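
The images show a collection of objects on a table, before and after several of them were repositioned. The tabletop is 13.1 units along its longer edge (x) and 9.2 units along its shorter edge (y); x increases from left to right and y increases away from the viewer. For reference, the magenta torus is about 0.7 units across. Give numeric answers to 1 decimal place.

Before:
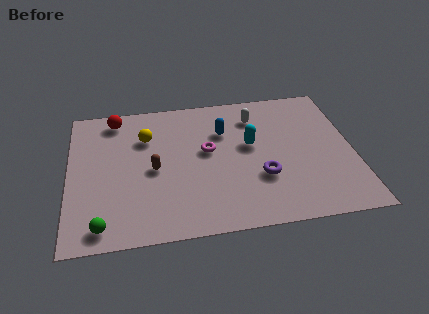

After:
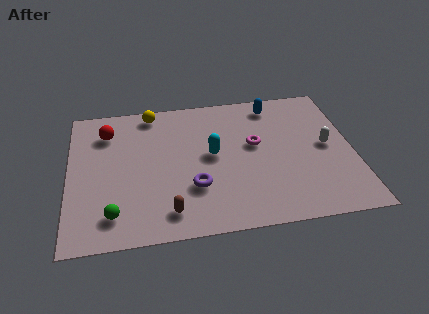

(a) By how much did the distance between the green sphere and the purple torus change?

-3.7

They were about 7.6 units apart before and 3.9 after — 3.7 units closer together.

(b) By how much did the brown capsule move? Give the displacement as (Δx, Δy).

(0.6, -2.8)

From the two frames, the brown capsule sits at roughly (3.9, 4.3) before and (4.5, 1.5) after.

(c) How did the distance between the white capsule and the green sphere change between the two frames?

+0.9

Before: roughly 9.4 units apart; after: 10.3. That's 0.9 units further apart.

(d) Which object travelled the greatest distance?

the white capsule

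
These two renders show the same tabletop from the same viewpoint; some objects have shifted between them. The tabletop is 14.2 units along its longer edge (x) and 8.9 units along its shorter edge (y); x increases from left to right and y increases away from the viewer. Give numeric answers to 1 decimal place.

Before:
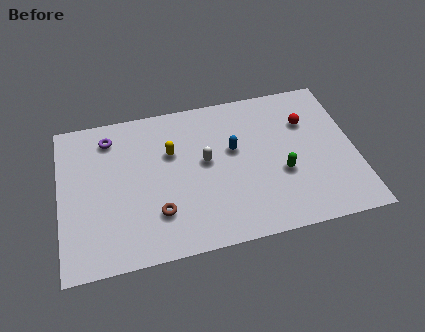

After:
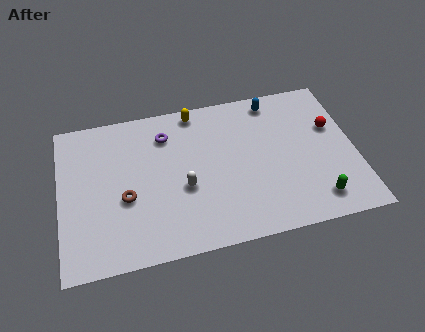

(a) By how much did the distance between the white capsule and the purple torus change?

-1.7

They were about 5.1 units apart before and 3.4 after — 1.7 units closer together.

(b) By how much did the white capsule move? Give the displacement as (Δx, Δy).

(-1.1, -1.3)

The white capsule started near (7.0, 4.9) and ended near (5.9, 3.6).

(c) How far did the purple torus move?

2.7

From (2.5, 7.3) to (5.2, 6.9), the purple torus covered √(2.7² + 0.4²) ≈ 2.7 units.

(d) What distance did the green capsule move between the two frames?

2.4

The green capsule moved from about (10.6, 3.4) to (12.1, 1.5), a distance of √(1.5² + 1.9²) ≈ 2.4.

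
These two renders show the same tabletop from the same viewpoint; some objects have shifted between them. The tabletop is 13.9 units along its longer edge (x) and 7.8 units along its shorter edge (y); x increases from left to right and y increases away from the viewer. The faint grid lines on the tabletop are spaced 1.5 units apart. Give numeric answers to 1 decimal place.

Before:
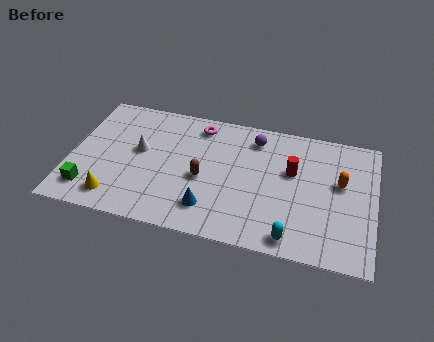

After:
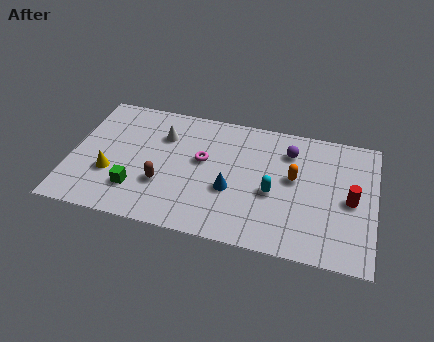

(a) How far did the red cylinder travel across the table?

2.9

From (10.1, 4.8) to (12.8, 3.7), the red cylinder covered √(2.7² + 1.1²) ≈ 2.9 units.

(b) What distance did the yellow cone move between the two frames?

1.4

From (2.2, 1.3) to (1.9, 2.7), the yellow cone covered √(0.3² + 1.4²) ≈ 1.4 units.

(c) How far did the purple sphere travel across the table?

1.6

From (8.3, 6.4) to (9.9, 6.0), the purple sphere covered √(1.6² + 0.4²) ≈ 1.6 units.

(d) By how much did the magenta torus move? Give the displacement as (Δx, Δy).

(0.3, -2.1)

From the two frames, the magenta torus sits at roughly (5.7, 6.6) before and (6.0, 4.5) after.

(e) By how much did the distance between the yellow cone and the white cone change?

+0.4

They were about 3.2 units apart before and 3.6 after — 0.4 units further apart.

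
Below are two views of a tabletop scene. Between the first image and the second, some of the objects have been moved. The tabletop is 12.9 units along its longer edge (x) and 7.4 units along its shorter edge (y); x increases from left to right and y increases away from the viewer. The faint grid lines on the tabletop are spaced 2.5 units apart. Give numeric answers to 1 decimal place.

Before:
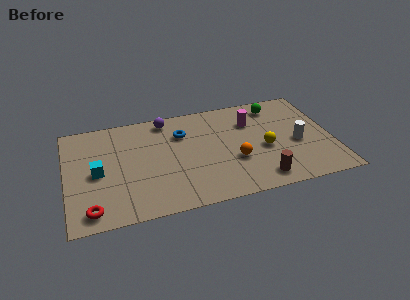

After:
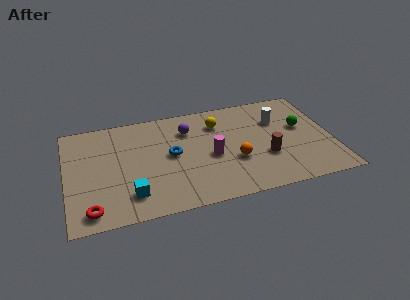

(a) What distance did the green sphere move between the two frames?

2.2

From (10.4, 6.2) to (11.5, 4.3), the green sphere covered √(1.1² + 1.9²) ≈ 2.2 units.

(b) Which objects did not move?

the orange sphere and the red torus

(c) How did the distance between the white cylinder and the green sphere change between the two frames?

-1.7

They were about 3.1 units apart before and 1.4 after — 1.7 units closer together.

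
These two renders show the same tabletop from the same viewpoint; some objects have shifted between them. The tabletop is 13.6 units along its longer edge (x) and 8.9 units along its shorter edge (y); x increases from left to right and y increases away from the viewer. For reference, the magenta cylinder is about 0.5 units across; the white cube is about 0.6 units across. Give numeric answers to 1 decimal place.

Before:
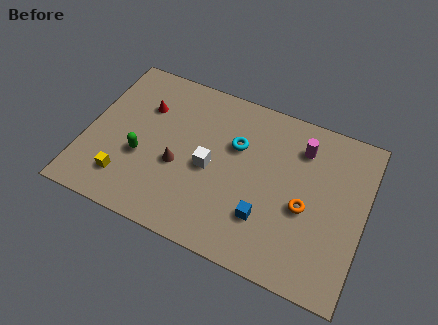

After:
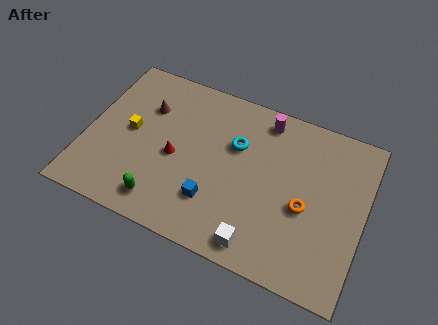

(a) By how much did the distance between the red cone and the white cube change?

+1.3

They were about 4.1 units apart before and 5.4 after — 1.3 units further apart.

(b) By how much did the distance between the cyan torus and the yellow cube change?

-1.1

They were about 6.3 units apart before and 5.2 after — 1.1 units closer together.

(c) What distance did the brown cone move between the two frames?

3.2

The brown cone moved from about (4.6, 3.6) to (2.7, 6.2), a distance of √(1.9² + 2.6²) ≈ 3.2.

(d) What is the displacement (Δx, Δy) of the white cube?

(2.8, -3.0)

The white cube started near (6.1, 4.1) and ended near (8.9, 1.1).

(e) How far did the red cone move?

2.8

From (2.6, 6.2) to (4.4, 4.0), the red cone covered √(1.8² + 2.2²) ≈ 2.8 units.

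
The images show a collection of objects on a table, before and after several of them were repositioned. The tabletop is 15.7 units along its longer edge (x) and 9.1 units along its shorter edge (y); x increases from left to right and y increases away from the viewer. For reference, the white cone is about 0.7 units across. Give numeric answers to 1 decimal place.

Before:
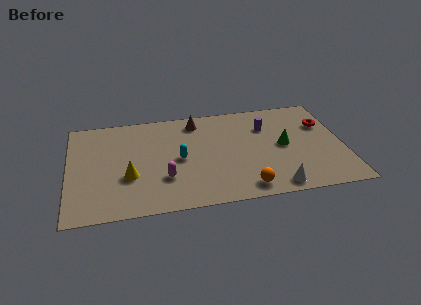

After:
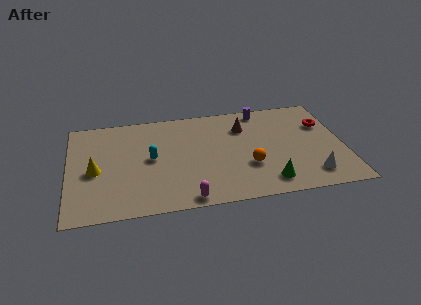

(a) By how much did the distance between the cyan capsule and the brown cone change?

+2.3

They were about 3.5 units apart before and 5.8 after — 2.3 units further apart.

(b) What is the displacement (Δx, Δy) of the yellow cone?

(-1.9, 0.8)

From the two frames, the yellow cone sits at roughly (3.4, 3.3) before and (1.5, 4.1) after.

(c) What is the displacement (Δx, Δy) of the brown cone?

(2.7, -1.0)

The brown cone started near (7.4, 7.7) and ended near (10.1, 6.7).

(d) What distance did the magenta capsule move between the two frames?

2.3

The magenta capsule moved from about (5.4, 2.8) to (6.6, 0.8), a distance of √(1.2² + 2.0²) ≈ 2.3.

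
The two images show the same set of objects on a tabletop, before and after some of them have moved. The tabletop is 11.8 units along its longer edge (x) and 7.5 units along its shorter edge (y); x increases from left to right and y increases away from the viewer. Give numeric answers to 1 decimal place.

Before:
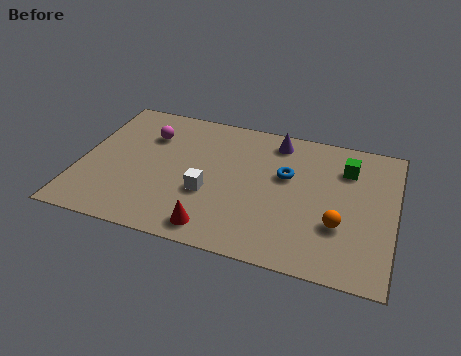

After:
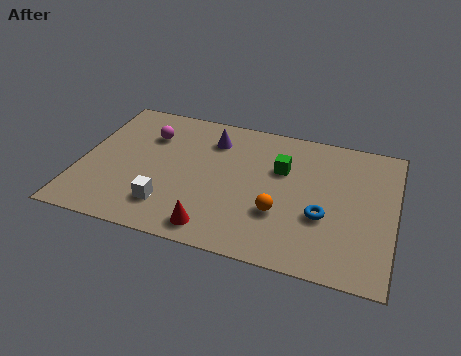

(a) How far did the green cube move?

2.5

The green cube moved from about (9.9, 5.6) to (7.5, 4.9), a distance of √(2.4² + 0.7²) ≈ 2.5.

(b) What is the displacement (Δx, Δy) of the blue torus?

(1.5, -1.8)

The blue torus was at about (7.7, 4.6) and moved to about (9.2, 2.8).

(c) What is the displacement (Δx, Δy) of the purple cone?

(-2.4, -0.6)

From the two frames, the purple cone sits at roughly (7.2, 6.4) before and (4.8, 5.8) after.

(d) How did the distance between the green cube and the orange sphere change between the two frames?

-0.7

They were about 3.1 units apart before and 2.4 after — 0.7 units closer together.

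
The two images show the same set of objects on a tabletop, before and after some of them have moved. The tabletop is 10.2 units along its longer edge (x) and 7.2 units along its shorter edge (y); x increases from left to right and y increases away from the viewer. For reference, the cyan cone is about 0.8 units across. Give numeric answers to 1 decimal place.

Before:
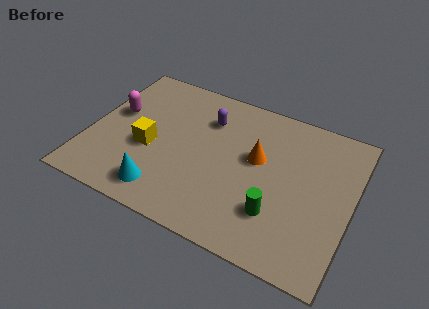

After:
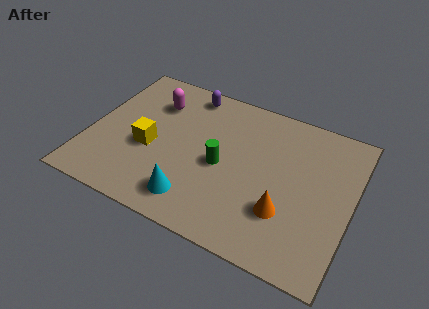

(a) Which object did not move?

the yellow cube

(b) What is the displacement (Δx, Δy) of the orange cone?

(1.3, -2.0)

From the two frames, the orange cone sits at roughly (6.5, 4.2) before and (7.8, 2.2) after.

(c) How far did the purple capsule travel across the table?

1.3

From (4.4, 5.3) to (3.5, 6.3), the purple capsule covered √(0.9² + 1.0²) ≈ 1.3 units.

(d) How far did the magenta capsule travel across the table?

1.8

From (0.9, 4.2) to (2.3, 5.3), the magenta capsule covered √(1.4² + 1.1²) ≈ 1.8 units.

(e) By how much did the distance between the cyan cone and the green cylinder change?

-2.2

They were about 4.4 units apart before and 2.2 after — 2.2 units closer together.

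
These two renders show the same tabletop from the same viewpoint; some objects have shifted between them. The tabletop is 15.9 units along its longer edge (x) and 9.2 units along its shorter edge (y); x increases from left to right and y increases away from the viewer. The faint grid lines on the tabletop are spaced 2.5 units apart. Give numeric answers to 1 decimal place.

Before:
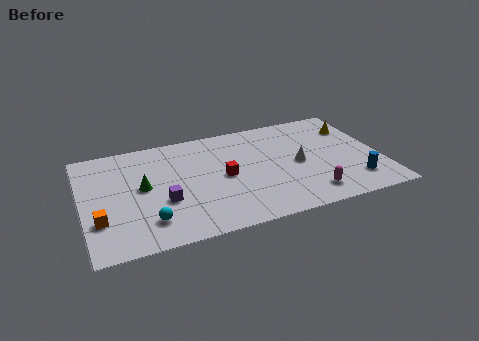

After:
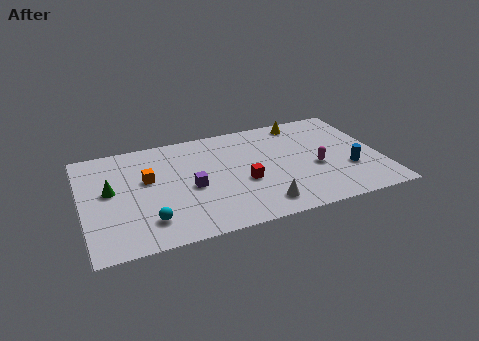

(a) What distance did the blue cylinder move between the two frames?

1.1

From (14.3, 2.0) to (14.1, 3.1), the blue cylinder covered √(0.2² + 1.1²) ≈ 1.1 units.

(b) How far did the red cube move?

1.3

The red cube was near (7.5, 4.5) before and (8.5, 3.7) after, so it travelled √(1.0² + 0.8²) ≈ 1.3 units.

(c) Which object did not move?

the cyan sphere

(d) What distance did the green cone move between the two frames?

1.7

The green cone was near (3.2, 4.9) before and (1.5, 5.1) after, so it travelled √(1.7² + 0.2²) ≈ 1.7 units.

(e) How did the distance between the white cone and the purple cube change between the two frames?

-3.0

Before: roughly 7.4 units apart; after: 4.4. That's 3.0 units closer together.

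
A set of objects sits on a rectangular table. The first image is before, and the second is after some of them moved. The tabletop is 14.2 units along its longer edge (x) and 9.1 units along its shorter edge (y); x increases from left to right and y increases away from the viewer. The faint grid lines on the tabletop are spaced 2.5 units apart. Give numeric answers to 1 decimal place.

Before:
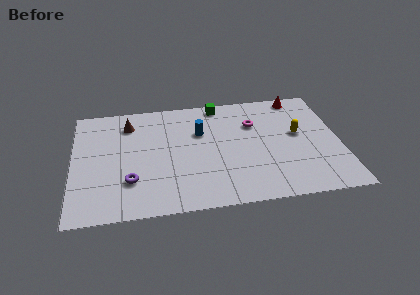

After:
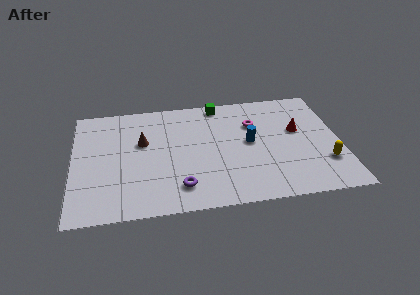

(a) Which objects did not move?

the magenta torus and the green cube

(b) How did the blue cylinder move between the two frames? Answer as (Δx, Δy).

(2.6, -1.2)

The blue cylinder was at about (6.8, 6.0) and moved to about (9.4, 4.8).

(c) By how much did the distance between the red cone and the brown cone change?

-1.0

They were about 9.3 units apart before and 8.3 after — 1.0 units closer together.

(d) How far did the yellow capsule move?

2.8

The yellow capsule was near (12.0, 5.1) before and (13.3, 2.6) after, so it travelled √(1.3² + 2.5²) ≈ 2.8 units.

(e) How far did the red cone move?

2.8

The red cone moved from about (12.2, 8.2) to (12.0, 5.4), a distance of √(0.2² + 2.8²) ≈ 2.8.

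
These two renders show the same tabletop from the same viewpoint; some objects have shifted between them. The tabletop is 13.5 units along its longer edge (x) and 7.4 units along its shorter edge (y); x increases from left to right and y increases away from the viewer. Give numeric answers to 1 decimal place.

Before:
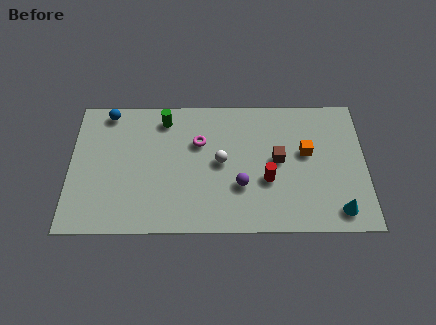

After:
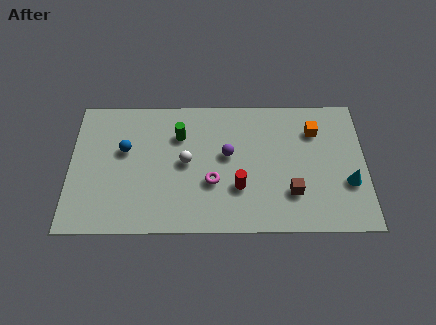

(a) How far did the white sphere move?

1.6

The white sphere moved from about (6.9, 3.8) to (5.3, 3.8), a distance of √(1.6² + 0.0²) ≈ 1.6.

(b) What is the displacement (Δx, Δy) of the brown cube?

(0.6, -1.8)

The brown cube started near (9.5, 3.9) and ended near (10.1, 2.1).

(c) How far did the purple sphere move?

1.8

The purple sphere was near (7.8, 2.5) before and (7.2, 4.2) after, so it travelled √(0.6² + 1.7²) ≈ 1.8 units.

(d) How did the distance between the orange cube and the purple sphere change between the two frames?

+0.7

They were about 3.5 units apart before and 4.2 after — 0.7 units further apart.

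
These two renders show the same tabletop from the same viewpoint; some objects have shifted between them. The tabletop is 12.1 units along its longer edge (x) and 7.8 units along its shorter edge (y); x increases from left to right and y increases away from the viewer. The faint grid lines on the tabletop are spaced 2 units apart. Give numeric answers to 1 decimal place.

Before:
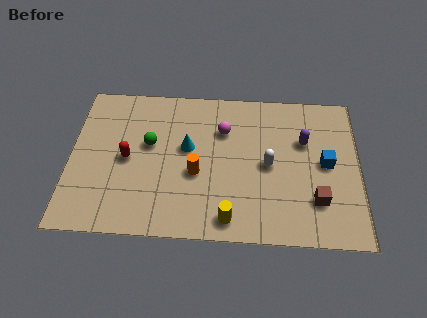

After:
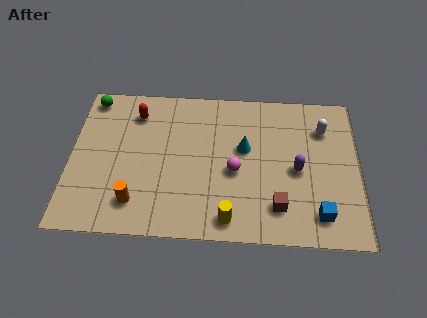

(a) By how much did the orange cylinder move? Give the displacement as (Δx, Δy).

(-2.5, -1.6)

From the two frames, the orange cylinder sits at roughly (5.3, 3.2) before and (2.8, 1.6) after.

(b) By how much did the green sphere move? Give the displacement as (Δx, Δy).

(-2.5, 2.3)

From the two frames, the green sphere sits at roughly (3.3, 4.6) before and (0.8, 6.9) after.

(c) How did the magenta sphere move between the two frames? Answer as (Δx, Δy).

(0.5, -2.1)

The magenta sphere started near (6.4, 5.5) and ended near (6.9, 3.4).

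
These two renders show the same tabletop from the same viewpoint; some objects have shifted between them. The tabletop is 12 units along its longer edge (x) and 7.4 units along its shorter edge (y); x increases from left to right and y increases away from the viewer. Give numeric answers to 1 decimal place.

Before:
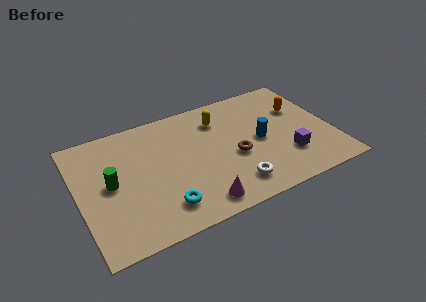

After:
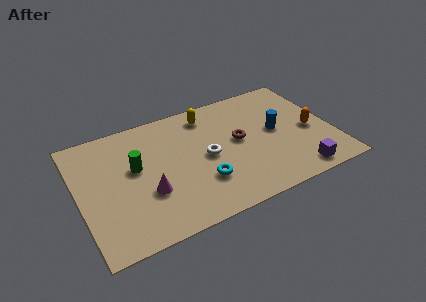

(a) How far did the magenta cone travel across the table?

2.7

From (5.3, 1.0) to (3.1, 2.6), the magenta cone covered √(2.2² + 1.6²) ≈ 2.7 units.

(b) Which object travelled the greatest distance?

the magenta cone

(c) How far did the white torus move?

2.4

The white torus was near (7.0, 1.4) before and (6.0, 3.6) after, so it travelled √(1.0² + 2.2²) ≈ 2.4 units.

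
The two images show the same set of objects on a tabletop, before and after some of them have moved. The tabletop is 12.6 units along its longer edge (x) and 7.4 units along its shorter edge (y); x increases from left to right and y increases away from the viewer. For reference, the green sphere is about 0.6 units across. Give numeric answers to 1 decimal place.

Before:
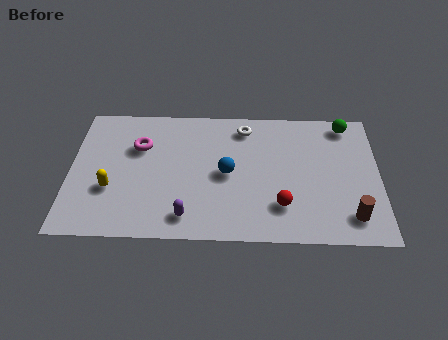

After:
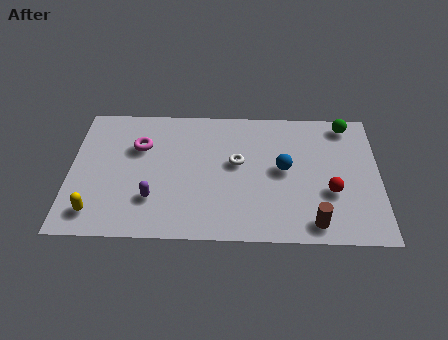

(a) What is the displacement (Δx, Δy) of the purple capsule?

(-1.4, 0.9)

From the two frames, the purple capsule sits at roughly (4.8, 1.2) before and (3.4, 2.1) after.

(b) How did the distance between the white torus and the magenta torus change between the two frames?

-0.4

They were about 4.5 units apart before and 4.1 after — 0.4 units closer together.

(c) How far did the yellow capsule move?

1.4

The yellow capsule was near (1.7, 2.6) before and (1.1, 1.3) after, so it travelled √(0.6² + 1.3²) ≈ 1.4 units.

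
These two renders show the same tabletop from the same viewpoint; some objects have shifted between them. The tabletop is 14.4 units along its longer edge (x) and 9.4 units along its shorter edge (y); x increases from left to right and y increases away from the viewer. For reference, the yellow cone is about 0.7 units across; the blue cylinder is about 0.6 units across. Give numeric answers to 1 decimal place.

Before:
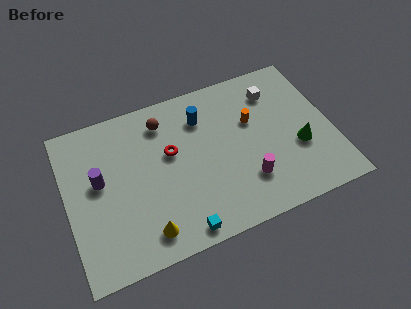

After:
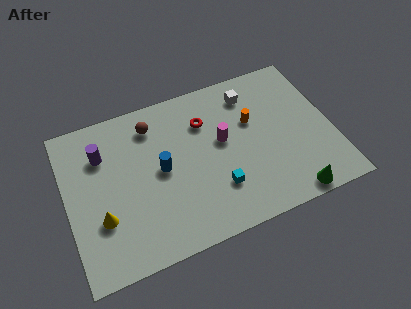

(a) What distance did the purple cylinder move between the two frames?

1.5

The purple cylinder moved from about (1.8, 5.3) to (2.1, 6.8), a distance of √(0.3² + 1.5²) ≈ 1.5.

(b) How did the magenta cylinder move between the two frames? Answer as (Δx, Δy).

(-1.0, 2.8)

From the two frames, the magenta cylinder sits at roughly (9.5, 2.5) before and (8.5, 5.3) after.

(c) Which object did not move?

the orange cylinder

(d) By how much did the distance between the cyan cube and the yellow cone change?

+4.3

Before: roughly 1.9 units apart; after: 6.2. That's 4.3 units further apart.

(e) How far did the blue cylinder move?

3.4

From (7.6, 7.1) to (5.1, 4.8), the blue cylinder covered √(2.5² + 2.3²) ≈ 3.4 units.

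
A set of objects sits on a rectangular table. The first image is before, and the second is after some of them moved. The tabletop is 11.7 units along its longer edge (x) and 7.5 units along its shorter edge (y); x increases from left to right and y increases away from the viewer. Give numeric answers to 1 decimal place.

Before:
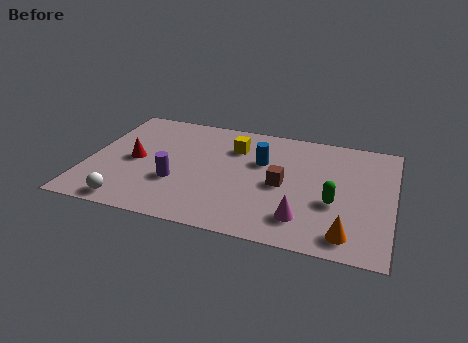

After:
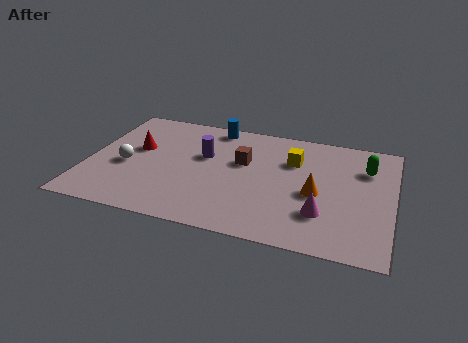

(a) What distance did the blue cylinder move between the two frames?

2.8

The blue cylinder moved from about (6.6, 4.8) to (4.6, 6.7), a distance of √(2.0² + 1.9²) ≈ 2.8.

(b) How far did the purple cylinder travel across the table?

2.2

The purple cylinder was near (3.5, 2.6) before and (4.4, 4.6) after, so it travelled √(0.9² + 2.0²) ≈ 2.2 units.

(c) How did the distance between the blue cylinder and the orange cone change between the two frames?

+0.3

The distance was about 5.1 in the first image and 5.4 in the second, so they moved 0.3 units further apart.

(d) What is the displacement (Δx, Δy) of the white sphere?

(-0.4, 2.4)

The white sphere was at about (1.9, 0.8) and moved to about (1.5, 3.2).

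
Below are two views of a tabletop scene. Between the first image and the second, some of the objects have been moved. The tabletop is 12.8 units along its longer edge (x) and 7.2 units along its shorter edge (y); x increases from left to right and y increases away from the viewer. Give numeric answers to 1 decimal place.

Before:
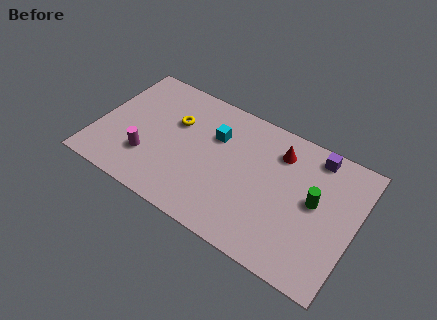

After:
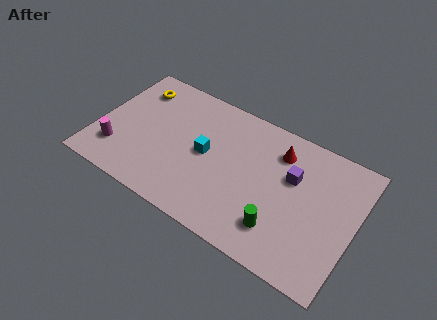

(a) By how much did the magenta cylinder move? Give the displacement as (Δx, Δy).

(-1.5, -0.3)

From the two frames, the magenta cylinder sits at roughly (2.7, 2.1) before and (1.2, 1.8) after.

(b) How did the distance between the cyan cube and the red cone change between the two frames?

+0.7

The distance was about 3.2 in the first image and 3.9 in the second, so they moved 0.7 units further apart.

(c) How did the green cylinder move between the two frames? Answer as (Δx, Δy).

(-1.4, -2.2)

The green cylinder was at about (10.8, 3.9) and moved to about (9.4, 1.7).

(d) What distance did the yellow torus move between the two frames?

2.4

From (3.7, 4.7) to (1.5, 5.7), the yellow torus covered √(2.2² + 1.0²) ≈ 2.4 units.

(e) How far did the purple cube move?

1.9

The purple cube was near (10.5, 6.3) before and (9.6, 4.6) after, so it travelled √(0.9² + 1.7²) ≈ 1.9 units.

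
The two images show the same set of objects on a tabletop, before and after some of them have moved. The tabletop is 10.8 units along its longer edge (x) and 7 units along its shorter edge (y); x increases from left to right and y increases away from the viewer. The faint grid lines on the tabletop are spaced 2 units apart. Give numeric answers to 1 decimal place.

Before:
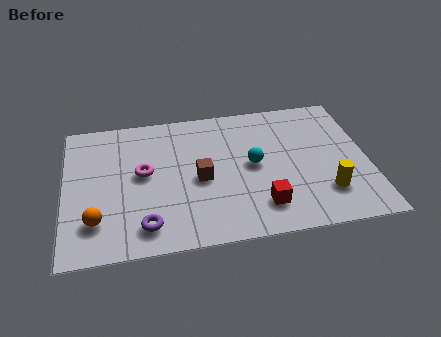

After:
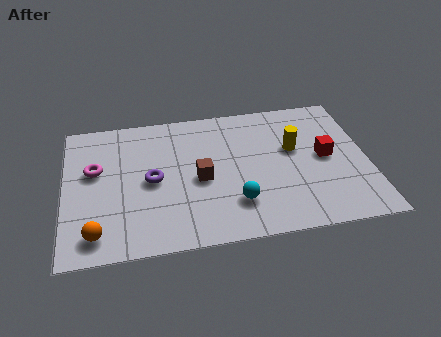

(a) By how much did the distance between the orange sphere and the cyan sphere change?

-1.0

They were about 5.9 units apart before and 4.9 after — 1.0 units closer together.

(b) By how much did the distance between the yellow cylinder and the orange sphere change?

-0.4

The distance was about 8.1 in the first image and 7.7 in the second, so they moved 0.4 units closer together.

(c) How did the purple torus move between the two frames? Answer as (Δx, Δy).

(0.3, 2.2)

The purple torus was at about (2.8, 1.2) and moved to about (3.1, 3.4).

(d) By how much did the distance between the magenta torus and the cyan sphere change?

+1.6

They were about 3.9 units apart before and 5.5 after — 1.6 units further apart.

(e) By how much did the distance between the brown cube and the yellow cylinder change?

-1.1

The distance was about 4.6 in the first image and 3.5 in the second, so they moved 1.1 units closer together.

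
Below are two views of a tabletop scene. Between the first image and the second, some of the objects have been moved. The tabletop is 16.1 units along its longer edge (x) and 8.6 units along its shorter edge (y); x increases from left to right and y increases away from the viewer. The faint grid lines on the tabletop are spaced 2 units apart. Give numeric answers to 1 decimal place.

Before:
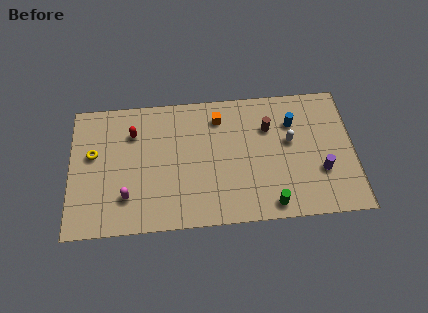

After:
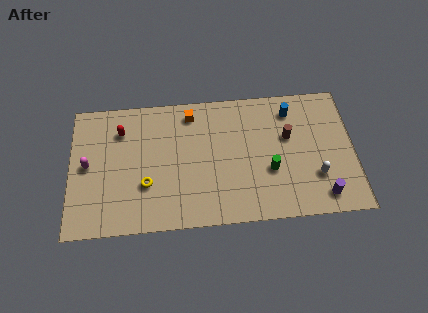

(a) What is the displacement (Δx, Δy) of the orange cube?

(-1.6, 0.4)

From the two frames, the orange cube sits at roughly (8.5, 6.9) before and (6.9, 7.3) after.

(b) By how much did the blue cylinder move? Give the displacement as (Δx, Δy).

(-0.1, 0.8)

The blue cylinder started near (12.7, 6.2) and ended near (12.6, 7.0).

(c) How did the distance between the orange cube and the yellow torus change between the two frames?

-2.3

They were about 7.4 units apart before and 5.1 after — 2.3 units closer together.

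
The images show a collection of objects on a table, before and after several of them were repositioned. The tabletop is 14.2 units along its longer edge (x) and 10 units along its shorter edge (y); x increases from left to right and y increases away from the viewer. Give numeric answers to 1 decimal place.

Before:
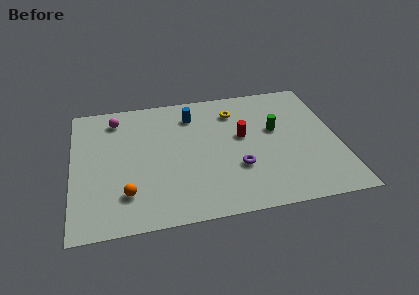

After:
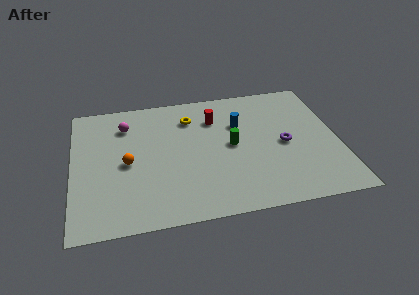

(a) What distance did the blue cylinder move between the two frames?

2.8

From (6.5, 7.9) to (9.0, 6.7), the blue cylinder covered √(2.5² + 1.2²) ≈ 2.8 units.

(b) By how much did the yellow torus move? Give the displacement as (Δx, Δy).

(-2.4, -0.1)

From the two frames, the yellow torus sits at roughly (8.8, 7.8) before and (6.4, 7.7) after.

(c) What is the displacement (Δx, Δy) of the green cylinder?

(-2.4, -0.8)

From the two frames, the green cylinder sits at roughly (10.9, 5.9) before and (8.5, 5.1) after.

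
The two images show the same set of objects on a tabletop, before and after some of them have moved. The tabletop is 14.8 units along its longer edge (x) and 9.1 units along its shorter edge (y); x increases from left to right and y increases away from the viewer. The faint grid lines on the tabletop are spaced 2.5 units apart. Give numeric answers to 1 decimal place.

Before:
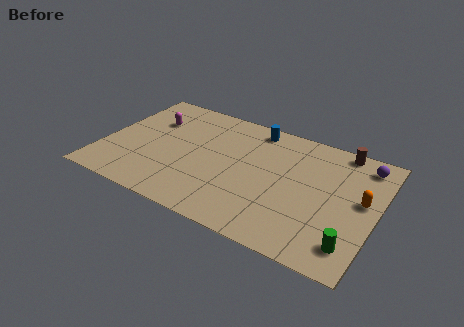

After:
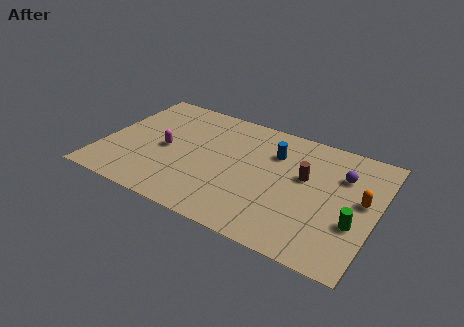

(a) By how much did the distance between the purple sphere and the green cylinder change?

-2.6

The distance was about 6.0 in the first image and 3.4 in the second, so they moved 2.6 units closer together.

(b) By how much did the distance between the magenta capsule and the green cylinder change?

-1.9

Before: roughly 12.4 units apart; after: 10.5. That's 1.9 units closer together.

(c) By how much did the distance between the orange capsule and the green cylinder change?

-1.5

Before: roughly 3.3 units apart; after: 1.8. That's 1.5 units closer together.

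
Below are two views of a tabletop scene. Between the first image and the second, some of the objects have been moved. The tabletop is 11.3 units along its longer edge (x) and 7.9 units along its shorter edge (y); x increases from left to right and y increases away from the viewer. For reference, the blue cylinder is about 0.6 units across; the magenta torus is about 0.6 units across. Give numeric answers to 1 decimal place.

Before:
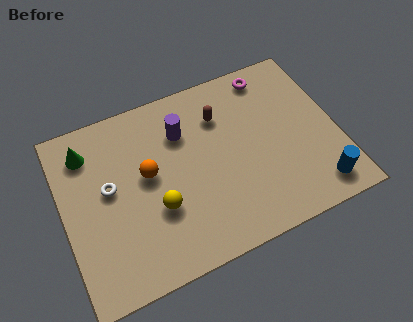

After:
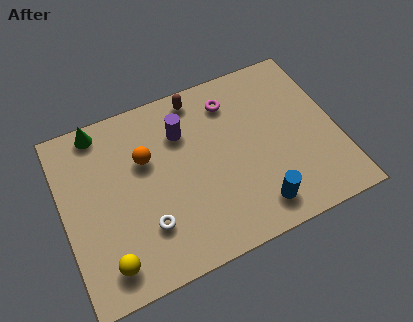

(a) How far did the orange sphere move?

0.7

The orange sphere was near (3.5, 4.4) before and (3.5, 5.1) after, so it travelled √(0.0² + 0.7²) ≈ 0.7 units.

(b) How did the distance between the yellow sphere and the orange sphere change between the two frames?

+2.7

Before: roughly 1.6 units apart; after: 4.3. That's 2.7 units further apart.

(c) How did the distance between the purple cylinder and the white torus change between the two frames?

+0.5

Before: roughly 3.5 units apart; after: 4.0. That's 0.5 units further apart.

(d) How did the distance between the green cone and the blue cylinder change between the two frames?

-2.1

Before: roughly 10.3 units apart; after: 8.2. That's 2.1 units closer together.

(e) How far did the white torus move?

2.6

From (1.9, 4.4) to (3.2, 2.2), the white torus covered √(1.3² + 2.2²) ≈ 2.6 units.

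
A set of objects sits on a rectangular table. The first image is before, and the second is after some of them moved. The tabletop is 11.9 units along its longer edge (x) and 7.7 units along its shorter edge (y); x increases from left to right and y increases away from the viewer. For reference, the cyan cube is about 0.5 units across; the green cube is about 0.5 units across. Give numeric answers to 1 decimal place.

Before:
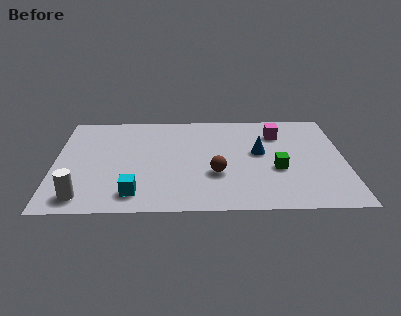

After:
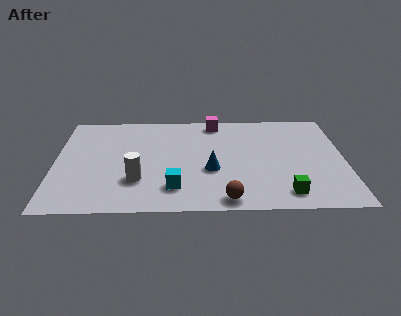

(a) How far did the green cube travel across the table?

1.8

The green cube was near (9.1, 3.0) before and (9.4, 1.2) after, so it travelled √(0.3² + 1.8²) ≈ 1.8 units.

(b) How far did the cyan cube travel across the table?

1.6

The cyan cube moved from about (3.3, 1.3) to (4.9, 1.7), a distance of √(1.6² + 0.4²) ≈ 1.6.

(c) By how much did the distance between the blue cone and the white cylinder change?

-4.8

The distance was about 7.9 in the first image and 3.1 in the second, so they moved 4.8 units closer together.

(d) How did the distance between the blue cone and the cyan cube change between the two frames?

-3.9

Before: roughly 5.9 units apart; after: 2.0. That's 3.9 units closer together.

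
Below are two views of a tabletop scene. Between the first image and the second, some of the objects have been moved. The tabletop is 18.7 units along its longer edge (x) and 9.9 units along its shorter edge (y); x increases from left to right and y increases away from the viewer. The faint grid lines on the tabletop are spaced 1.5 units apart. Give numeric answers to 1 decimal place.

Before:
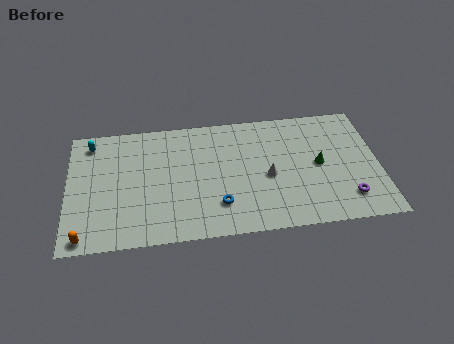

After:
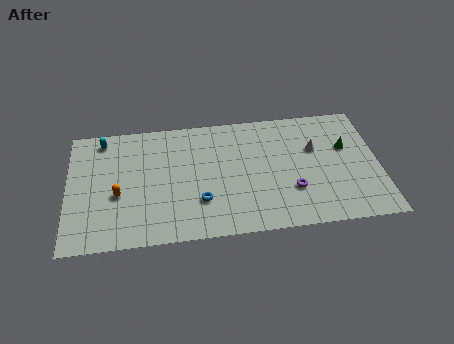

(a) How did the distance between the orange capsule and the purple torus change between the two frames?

-5.3

The distance was about 15.7 in the first image and 10.4 in the second, so they moved 5.3 units closer together.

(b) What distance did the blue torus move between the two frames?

1.2

From (9.0, 2.5) to (7.9, 2.9), the blue torus covered √(1.1² + 0.4²) ≈ 1.2 units.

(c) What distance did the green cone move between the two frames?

2.1

The green cone was near (15.1, 5.0) before and (16.8, 6.2) after, so it travelled √(1.7² + 1.2²) ≈ 2.1 units.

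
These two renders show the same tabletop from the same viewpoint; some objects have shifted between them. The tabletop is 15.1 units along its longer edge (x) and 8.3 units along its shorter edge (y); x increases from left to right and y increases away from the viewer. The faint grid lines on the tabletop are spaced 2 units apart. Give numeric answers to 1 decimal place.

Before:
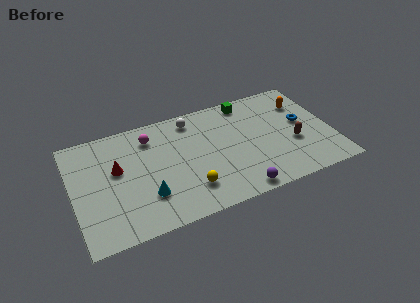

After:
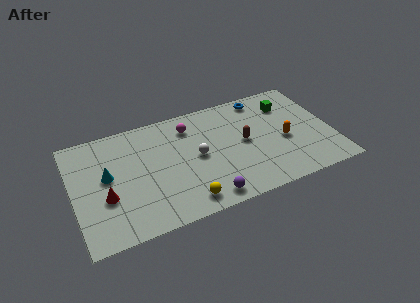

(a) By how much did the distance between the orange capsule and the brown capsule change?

-0.6

Before: roughly 3.0 units apart; after: 2.4. That's 0.6 units closer together.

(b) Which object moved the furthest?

the blue torus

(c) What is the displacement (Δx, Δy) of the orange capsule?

(-1.4, -2.5)

The orange capsule was at about (13.7, 6.1) and moved to about (12.3, 3.6).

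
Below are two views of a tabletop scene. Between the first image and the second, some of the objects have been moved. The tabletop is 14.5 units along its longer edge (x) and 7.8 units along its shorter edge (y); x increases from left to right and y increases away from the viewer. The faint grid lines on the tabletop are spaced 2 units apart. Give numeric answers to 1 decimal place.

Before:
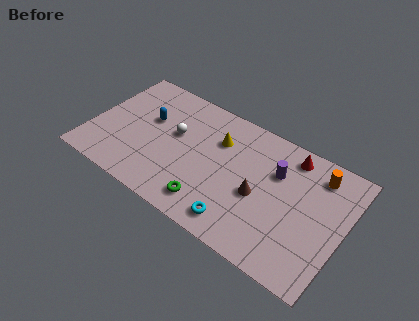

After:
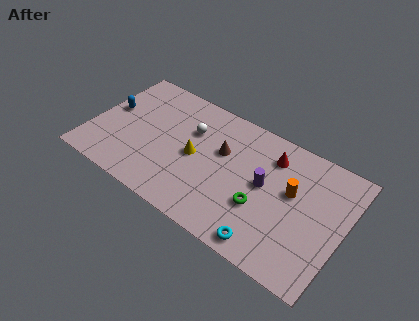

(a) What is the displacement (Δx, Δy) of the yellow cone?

(-1.1, -1.7)

The yellow cone was at about (7.1, 5.5) and moved to about (6.0, 3.8).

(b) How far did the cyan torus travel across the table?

1.7

From (9.0, 1.2) to (10.7, 0.9), the cyan torus covered √(1.7² + 0.3²) ≈ 1.7 units.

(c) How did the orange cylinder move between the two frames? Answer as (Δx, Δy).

(-1.2, -1.8)

The orange cylinder was at about (12.7, 6.4) and moved to about (11.5, 4.6).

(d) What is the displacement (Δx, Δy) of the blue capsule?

(-2.2, -0.4)

The blue capsule started near (3.1, 4.8) and ended near (0.9, 4.4).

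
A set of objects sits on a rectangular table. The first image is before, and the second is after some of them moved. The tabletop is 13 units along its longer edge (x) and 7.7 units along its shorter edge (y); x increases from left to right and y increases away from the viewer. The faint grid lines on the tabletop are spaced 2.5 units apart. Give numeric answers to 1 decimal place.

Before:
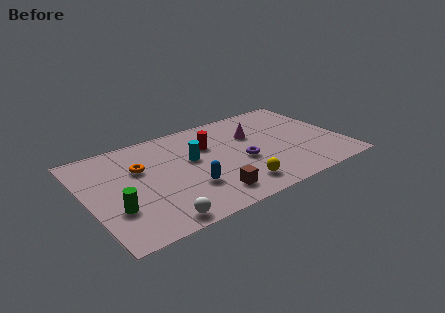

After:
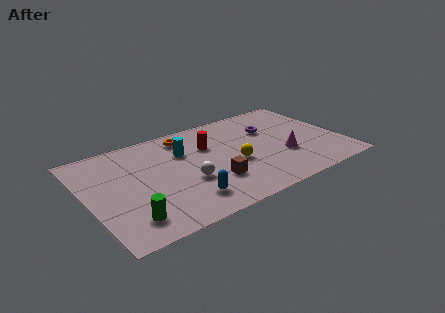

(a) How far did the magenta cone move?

2.7

The magenta cone moved from about (8.7, 5.1) to (9.9, 2.7), a distance of √(1.2² + 2.4²) ≈ 2.7.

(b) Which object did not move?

the red cylinder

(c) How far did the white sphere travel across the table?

2.8

The white sphere was near (3.0, 0.8) before and (4.9, 2.9) after, so it travelled √(1.9² + 2.1²) ≈ 2.8 units.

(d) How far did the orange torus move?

3.0

The orange torus was near (2.8, 5.0) before and (5.4, 6.5) after, so it travelled √(2.6² + 1.5²) ≈ 3.0 units.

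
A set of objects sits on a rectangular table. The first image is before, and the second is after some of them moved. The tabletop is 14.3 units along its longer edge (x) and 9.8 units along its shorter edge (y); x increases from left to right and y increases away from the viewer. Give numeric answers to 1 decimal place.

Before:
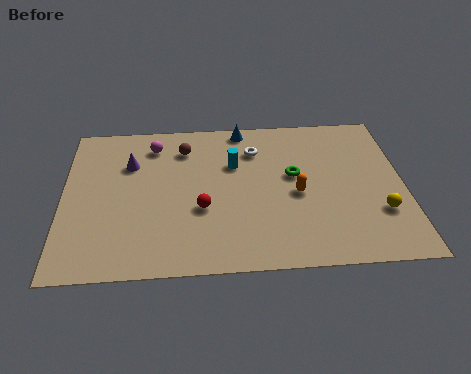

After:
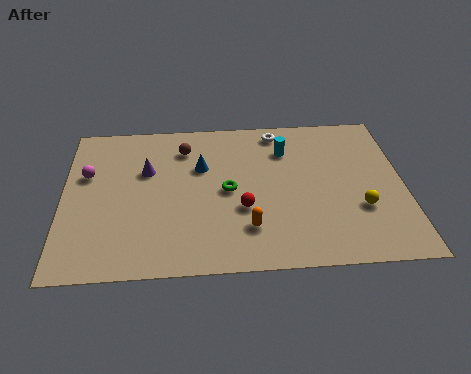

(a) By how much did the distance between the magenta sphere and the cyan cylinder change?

+4.8

They were about 3.7 units apart before and 8.5 after — 4.8 units further apart.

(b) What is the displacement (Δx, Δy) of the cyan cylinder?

(2.2, 0.8)

The cyan cylinder started near (7.2, 6.5) and ended near (9.4, 7.3).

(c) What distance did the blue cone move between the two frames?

3.1

The blue cone moved from about (7.6, 8.9) to (5.8, 6.4), a distance of √(1.8² + 2.5²) ≈ 3.1.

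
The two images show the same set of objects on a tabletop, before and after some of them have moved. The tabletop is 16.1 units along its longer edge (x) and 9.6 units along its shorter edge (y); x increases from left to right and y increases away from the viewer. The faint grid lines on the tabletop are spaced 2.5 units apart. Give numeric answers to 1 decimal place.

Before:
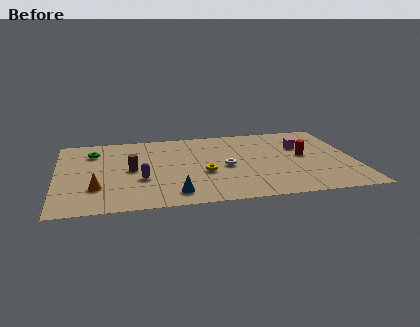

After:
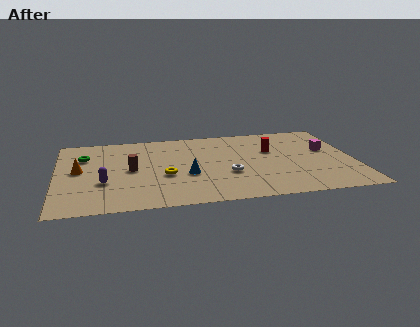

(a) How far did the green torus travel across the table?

0.7

The green torus moved from about (2.0, 7.3) to (1.5, 6.8), a distance of √(0.5² + 0.5²) ≈ 0.7.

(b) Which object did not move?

the brown cylinder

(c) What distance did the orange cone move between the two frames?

2.5

The orange cone moved from about (2.1, 2.8) to (1.2, 5.1), a distance of √(0.9² + 2.3²) ≈ 2.5.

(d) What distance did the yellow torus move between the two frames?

2.1

The yellow torus moved from about (7.9, 3.8) to (5.8, 3.8), a distance of √(2.1² + 0.0²) ≈ 2.1.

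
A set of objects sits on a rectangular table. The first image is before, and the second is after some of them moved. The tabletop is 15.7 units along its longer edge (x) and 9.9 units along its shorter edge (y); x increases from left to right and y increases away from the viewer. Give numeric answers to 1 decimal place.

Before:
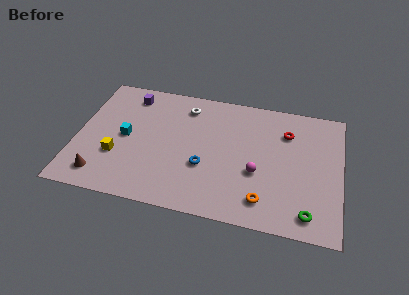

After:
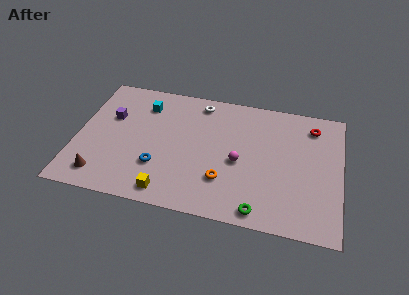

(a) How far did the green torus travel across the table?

2.8

From (13.9, 1.4) to (11.1, 1.0), the green torus covered √(2.8² + 0.4²) ≈ 2.8 units.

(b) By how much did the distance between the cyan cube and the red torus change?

+0.3

They were about 9.8 units apart before and 10.1 after — 0.3 units further apart.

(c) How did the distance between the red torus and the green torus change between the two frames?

+1.5

Before: roughly 6.1 units apart; after: 7.6. That's 1.5 units further apart.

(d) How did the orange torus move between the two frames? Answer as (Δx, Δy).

(-2.4, 1.0)

The orange torus started near (11.3, 1.8) and ended near (8.9, 2.8).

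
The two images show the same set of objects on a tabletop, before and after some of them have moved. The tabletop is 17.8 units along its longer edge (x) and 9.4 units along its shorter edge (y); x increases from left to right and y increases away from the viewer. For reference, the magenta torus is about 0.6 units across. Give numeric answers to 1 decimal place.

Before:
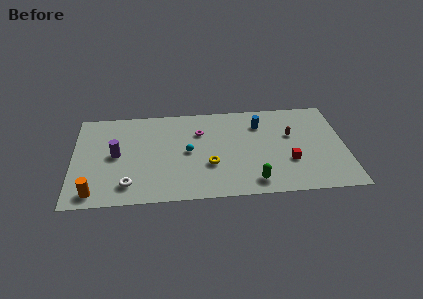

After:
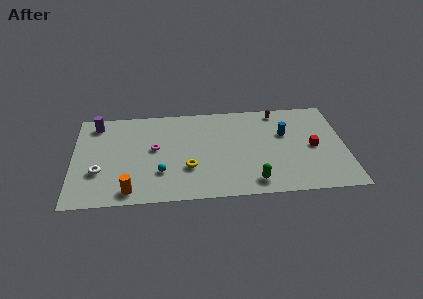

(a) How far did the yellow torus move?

1.4

The yellow torus was near (8.9, 3.3) before and (7.5, 3.1) after, so it travelled √(1.4² + 0.2²) ≈ 1.4 units.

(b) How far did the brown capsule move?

2.6

The brown capsule was near (14.3, 5.8) before and (13.5, 8.3) after, so it travelled √(0.8² + 2.5²) ≈ 2.6 units.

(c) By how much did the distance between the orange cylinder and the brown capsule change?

-1.6

They were about 13.7 units apart before and 12.1 after — 1.6 units closer together.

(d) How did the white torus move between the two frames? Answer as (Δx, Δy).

(-1.9, 1.4)

From the two frames, the white torus sits at roughly (3.6, 1.8) before and (1.7, 3.2) after.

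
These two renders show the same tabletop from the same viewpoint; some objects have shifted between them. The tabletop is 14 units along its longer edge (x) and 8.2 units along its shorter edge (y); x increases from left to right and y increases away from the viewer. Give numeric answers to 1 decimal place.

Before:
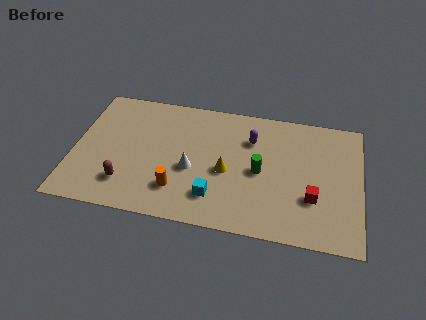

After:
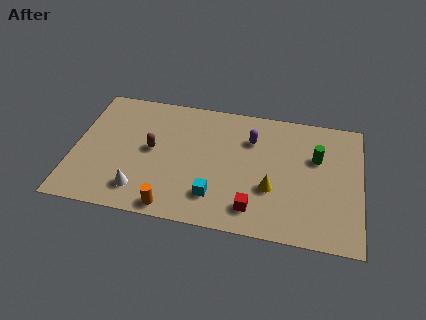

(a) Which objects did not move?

the purple capsule and the cyan cube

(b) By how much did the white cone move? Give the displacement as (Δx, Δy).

(-2.4, -1.8)

From the two frames, the white cone sits at roughly (5.8, 3.4) before and (3.4, 1.6) after.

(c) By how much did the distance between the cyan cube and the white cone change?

+1.7

They were about 1.9 units apart before and 3.6 after — 1.7 units further apart.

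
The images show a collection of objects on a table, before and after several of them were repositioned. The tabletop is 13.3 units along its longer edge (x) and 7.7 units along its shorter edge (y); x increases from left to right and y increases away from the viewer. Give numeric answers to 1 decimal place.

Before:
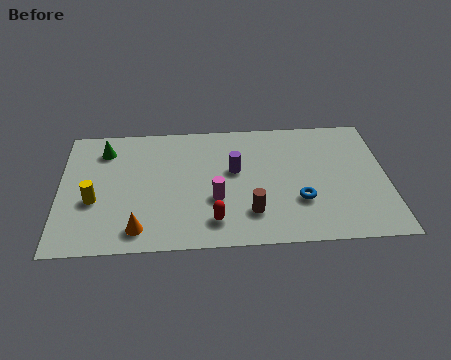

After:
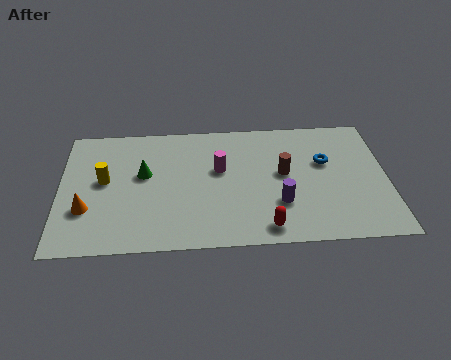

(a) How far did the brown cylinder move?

2.7

From (7.7, 1.9) to (9.1, 4.2), the brown cylinder covered √(1.4² + 2.3²) ≈ 2.7 units.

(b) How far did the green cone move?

2.3

From (1.8, 6.1) to (3.4, 4.5), the green cone covered √(1.6² + 1.6²) ≈ 2.3 units.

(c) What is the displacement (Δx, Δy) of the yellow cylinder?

(0.4, 1.2)

The yellow cylinder was at about (1.4, 3.0) and moved to about (1.8, 4.2).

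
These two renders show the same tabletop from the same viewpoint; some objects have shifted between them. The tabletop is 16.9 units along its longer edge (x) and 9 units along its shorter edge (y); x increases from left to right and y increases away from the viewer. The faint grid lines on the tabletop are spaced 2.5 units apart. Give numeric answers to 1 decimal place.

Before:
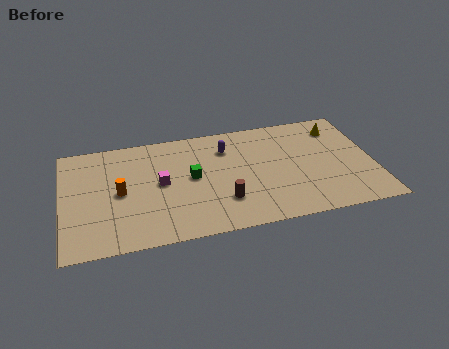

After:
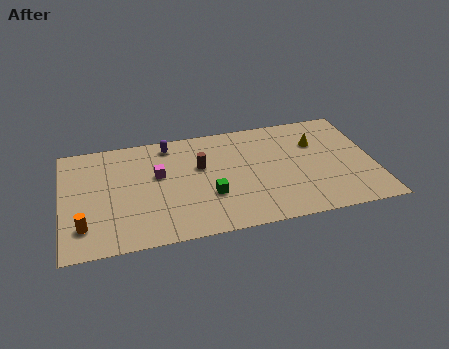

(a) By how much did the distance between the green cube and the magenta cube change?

+1.8

The distance was about 1.7 in the first image and 3.5 in the second, so they moved 1.8 units further apart.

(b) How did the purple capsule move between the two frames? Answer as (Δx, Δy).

(-3.1, 1.0)

The purple capsule started near (9.0, 6.8) and ended near (5.9, 7.8).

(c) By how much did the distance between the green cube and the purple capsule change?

+2.3

They were about 2.8 units apart before and 5.1 after — 2.3 units further apart.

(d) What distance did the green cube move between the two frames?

1.9

The green cube was near (7.0, 4.8) before and (7.9, 3.1) after, so it travelled √(0.9² + 1.7²) ≈ 1.9 units.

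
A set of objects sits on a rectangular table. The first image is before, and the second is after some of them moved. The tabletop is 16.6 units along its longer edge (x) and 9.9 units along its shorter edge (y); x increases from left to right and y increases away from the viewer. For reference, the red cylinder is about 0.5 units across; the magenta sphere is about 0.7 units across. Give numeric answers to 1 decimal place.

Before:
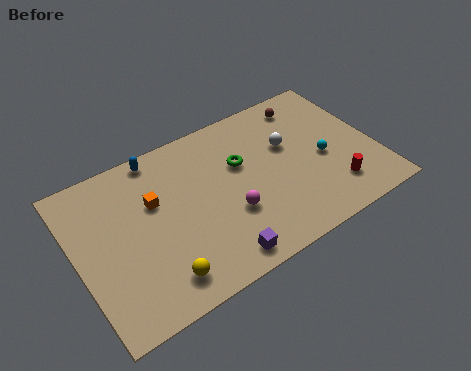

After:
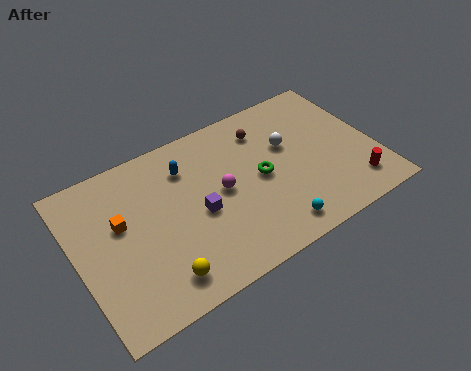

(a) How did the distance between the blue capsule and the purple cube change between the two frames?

-5.0

Before: roughly 8.1 units apart; after: 3.1. That's 5.0 units closer together.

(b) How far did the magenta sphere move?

1.6

The magenta sphere moved from about (8.2, 3.5) to (8.0, 5.1), a distance of √(0.2² + 1.6²) ≈ 1.6.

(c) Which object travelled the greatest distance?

the cyan sphere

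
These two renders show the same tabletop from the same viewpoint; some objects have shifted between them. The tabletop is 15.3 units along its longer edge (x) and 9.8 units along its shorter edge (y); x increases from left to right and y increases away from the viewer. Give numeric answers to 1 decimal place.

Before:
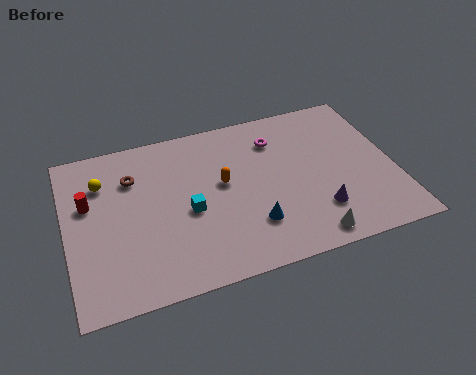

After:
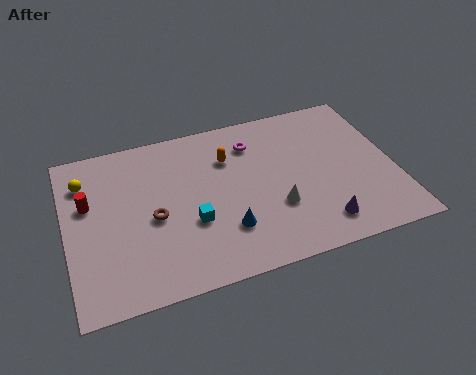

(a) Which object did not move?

the red cylinder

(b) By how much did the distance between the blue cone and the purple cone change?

+1.3

The distance was about 3.1 in the first image and 4.4 in the second, so they moved 1.3 units further apart.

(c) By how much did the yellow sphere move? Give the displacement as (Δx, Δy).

(-0.8, 0.3)

From the two frames, the yellow sphere sits at roughly (1.8, 7.2) before and (1.0, 7.5) after.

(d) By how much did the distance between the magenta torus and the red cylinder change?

-1.1

They were about 9.0 units apart before and 7.9 after — 1.1 units closer together.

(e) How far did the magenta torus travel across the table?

1.1

From (10.0, 7.5) to (8.9, 7.6), the magenta torus covered √(1.1² + 0.1²) ≈ 1.1 units.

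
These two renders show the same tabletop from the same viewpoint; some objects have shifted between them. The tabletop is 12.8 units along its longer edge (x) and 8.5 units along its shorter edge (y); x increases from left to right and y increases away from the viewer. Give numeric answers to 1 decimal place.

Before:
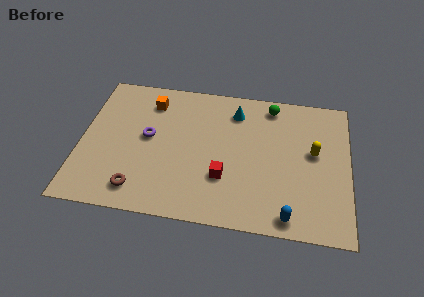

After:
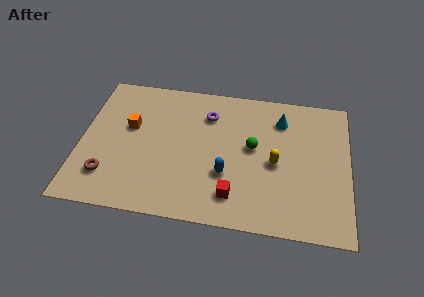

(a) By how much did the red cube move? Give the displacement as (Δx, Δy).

(0.5, -1.0)

The red cube started near (6.9, 2.7) and ended near (7.4, 1.7).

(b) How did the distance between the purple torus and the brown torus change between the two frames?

+3.2

They were about 3.2 units apart before and 6.4 after — 3.2 units further apart.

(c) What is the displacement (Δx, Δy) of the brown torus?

(-1.5, 0.6)

The brown torus was at about (2.9, 1.4) and moved to about (1.4, 2.0).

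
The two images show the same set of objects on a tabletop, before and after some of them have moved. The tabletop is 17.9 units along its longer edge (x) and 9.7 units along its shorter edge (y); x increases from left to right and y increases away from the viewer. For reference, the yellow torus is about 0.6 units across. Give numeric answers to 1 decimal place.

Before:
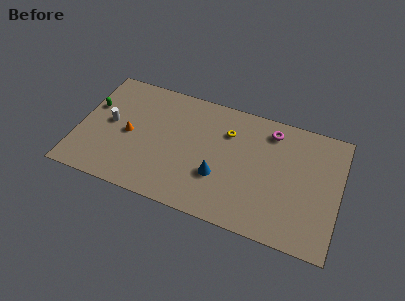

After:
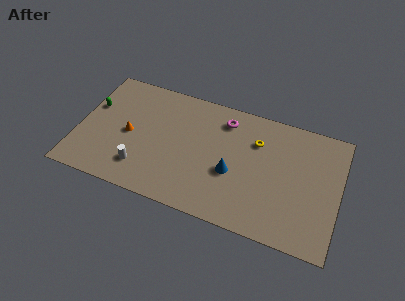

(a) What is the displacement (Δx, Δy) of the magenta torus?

(-3.2, -0.2)

From the two frames, the magenta torus sits at roughly (13.0, 8.1) before and (9.8, 7.9) after.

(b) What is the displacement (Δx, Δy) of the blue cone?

(0.9, 0.6)

From the two frames, the blue cone sits at roughly (9.8, 3.3) before and (10.7, 3.9) after.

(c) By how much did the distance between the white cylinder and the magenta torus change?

-3.6

They were about 11.3 units apart before and 7.7 after — 3.6 units closer together.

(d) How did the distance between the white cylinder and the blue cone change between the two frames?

-1.6

Before: roughly 7.9 units apart; after: 6.3. That's 1.6 units closer together.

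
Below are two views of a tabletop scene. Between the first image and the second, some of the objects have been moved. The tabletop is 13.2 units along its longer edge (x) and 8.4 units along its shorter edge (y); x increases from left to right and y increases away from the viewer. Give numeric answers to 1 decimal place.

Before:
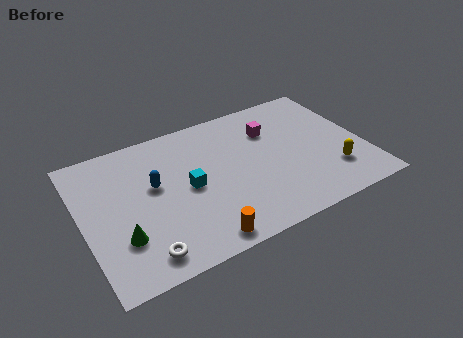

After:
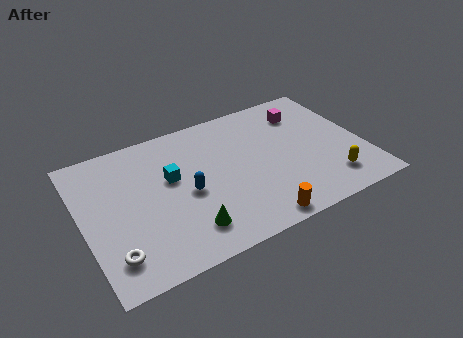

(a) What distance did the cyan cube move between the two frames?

1.1

The cyan cube moved from about (4.9, 4.1) to (4.2, 5.0), a distance of √(0.7² + 0.9²) ≈ 1.1.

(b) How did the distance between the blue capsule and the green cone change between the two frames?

-0.9

The distance was about 3.0 in the first image and 2.1 in the second, so they moved 0.9 units closer together.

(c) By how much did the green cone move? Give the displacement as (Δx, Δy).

(2.9, -0.8)

The green cone started near (1.6, 2.5) and ended near (4.5, 1.7).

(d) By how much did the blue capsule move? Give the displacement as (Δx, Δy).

(1.4, -1.1)

The blue capsule was at about (3.4, 4.9) and moved to about (4.8, 3.8).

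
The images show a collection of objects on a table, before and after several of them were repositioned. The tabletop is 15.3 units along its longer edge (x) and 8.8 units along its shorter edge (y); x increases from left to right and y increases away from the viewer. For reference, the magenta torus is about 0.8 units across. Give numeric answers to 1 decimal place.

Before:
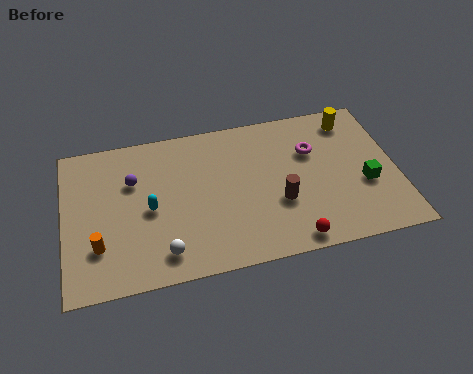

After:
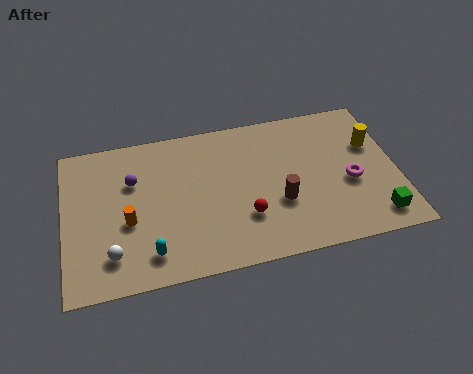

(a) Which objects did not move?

the purple sphere and the brown cylinder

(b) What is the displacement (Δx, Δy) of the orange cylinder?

(1.4, 1.1)

From the two frames, the orange cylinder sits at roughly (1.5, 2.5) before and (2.9, 3.6) after.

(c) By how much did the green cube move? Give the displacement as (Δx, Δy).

(0.3, -2.0)

From the two frames, the green cube sits at roughly (13.8, 3.4) before and (14.1, 1.4) after.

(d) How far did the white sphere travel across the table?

2.3

From (4.4, 1.5) to (2.1, 1.9), the white sphere covered √(2.3² + 0.4²) ≈ 2.3 units.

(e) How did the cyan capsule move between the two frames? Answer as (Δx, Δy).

(-0.1, -2.5)

The cyan capsule started near (3.9, 4.1) and ended near (3.8, 1.6).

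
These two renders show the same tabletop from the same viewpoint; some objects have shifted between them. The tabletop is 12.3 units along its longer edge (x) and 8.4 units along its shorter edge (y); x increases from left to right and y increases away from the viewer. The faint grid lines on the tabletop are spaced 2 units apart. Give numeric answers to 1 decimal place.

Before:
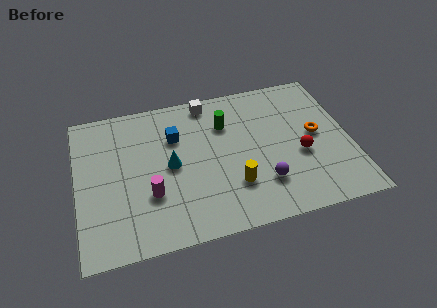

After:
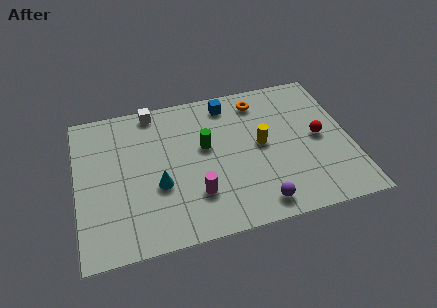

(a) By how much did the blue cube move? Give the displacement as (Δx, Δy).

(2.5, 1.4)

From the two frames, the blue cube sits at roughly (4.5, 5.8) before and (7.0, 7.2) after.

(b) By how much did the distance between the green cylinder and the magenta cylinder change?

-2.1

They were about 4.8 units apart before and 2.7 after — 2.1 units closer together.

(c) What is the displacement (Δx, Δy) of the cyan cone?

(-0.6, -1.0)

From the two frames, the cyan cone sits at roughly (4.2, 4.2) before and (3.6, 3.2) after.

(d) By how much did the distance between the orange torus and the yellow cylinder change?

-1.8

The distance was about 4.4 in the first image and 2.6 in the second, so they moved 1.8 units closer together.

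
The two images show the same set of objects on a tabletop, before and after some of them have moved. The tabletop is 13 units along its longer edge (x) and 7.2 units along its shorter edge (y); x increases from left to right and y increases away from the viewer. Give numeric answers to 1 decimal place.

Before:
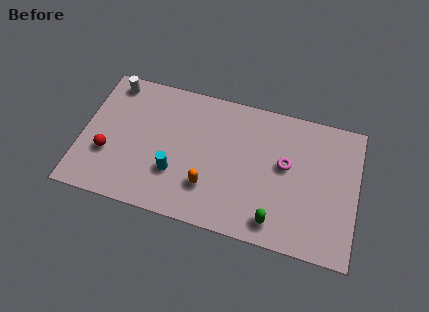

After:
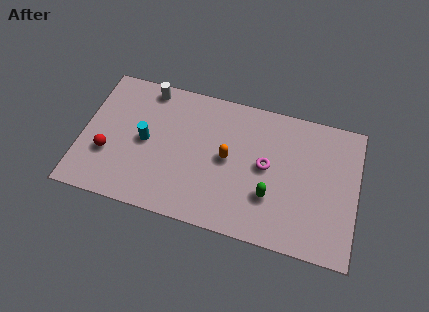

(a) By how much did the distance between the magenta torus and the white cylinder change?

-2.3

They were about 8.7 units apart before and 6.4 after — 2.3 units closer together.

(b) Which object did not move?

the red sphere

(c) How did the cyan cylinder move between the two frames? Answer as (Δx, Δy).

(-1.5, 1.3)

From the two frames, the cyan cylinder sits at roughly (4.5, 2.3) before and (3.0, 3.6) after.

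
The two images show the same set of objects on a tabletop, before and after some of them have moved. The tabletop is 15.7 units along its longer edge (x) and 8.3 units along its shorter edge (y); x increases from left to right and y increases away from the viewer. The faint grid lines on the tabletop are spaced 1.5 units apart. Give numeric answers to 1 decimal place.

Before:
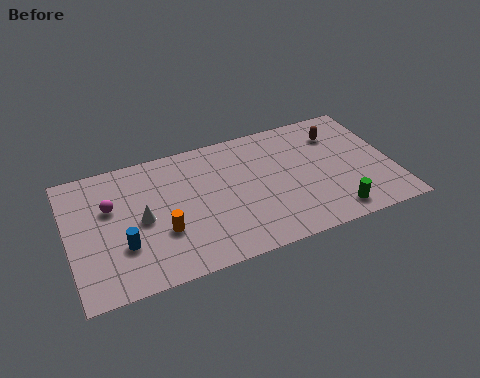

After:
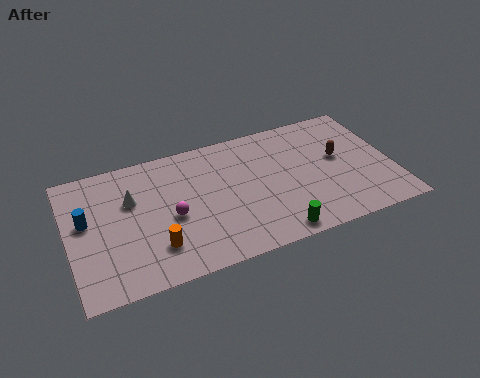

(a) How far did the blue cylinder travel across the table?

2.6

From (2.5, 2.7) to (0.9, 4.8), the blue cylinder covered √(1.6² + 2.1²) ≈ 2.6 units.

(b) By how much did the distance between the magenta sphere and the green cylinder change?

-5.7

The distance was about 11.2 in the first image and 5.5 in the second, so they moved 5.7 units closer together.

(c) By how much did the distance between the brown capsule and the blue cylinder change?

+0.9

They were about 11.4 units apart before and 12.3 after — 0.9 units further apart.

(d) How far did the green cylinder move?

2.9

From (12.5, 1.2) to (9.6, 0.9), the green cylinder covered √(2.9² + 0.3²) ≈ 2.9 units.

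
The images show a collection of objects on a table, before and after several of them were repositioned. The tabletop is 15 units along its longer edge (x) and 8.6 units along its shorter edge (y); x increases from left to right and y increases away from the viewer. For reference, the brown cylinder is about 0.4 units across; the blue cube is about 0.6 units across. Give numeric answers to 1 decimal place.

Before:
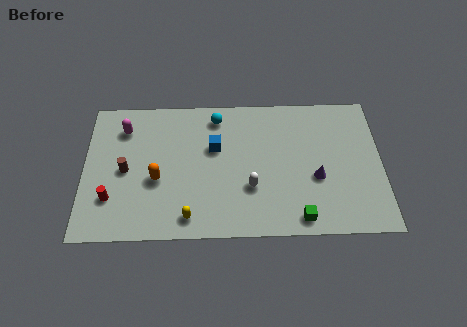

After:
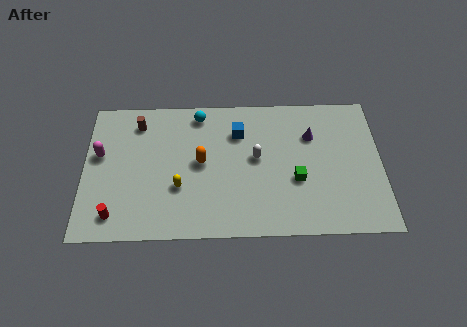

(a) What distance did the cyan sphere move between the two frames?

0.9

From (6.7, 7.3) to (5.8, 7.5), the cyan sphere covered √(0.9² + 0.2²) ≈ 0.9 units.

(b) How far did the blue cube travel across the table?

1.5

The blue cube was near (6.6, 5.4) before and (7.8, 6.3) after, so it travelled √(1.2² + 0.9²) ≈ 1.5 units.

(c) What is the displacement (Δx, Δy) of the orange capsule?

(2.2, 1.0)

From the two frames, the orange capsule sits at roughly (3.7, 3.5) before and (5.9, 4.5) after.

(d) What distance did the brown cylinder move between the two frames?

3.0

From (2.1, 4.1) to (2.7, 7.0), the brown cylinder covered √(0.6² + 2.9²) ≈ 3.0 units.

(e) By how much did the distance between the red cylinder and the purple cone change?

+0.6

They were about 10.3 units apart before and 10.9 after — 0.6 units further apart.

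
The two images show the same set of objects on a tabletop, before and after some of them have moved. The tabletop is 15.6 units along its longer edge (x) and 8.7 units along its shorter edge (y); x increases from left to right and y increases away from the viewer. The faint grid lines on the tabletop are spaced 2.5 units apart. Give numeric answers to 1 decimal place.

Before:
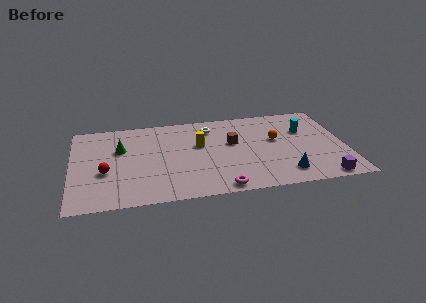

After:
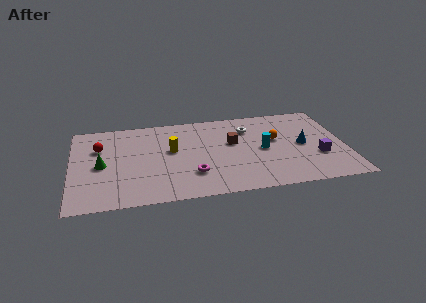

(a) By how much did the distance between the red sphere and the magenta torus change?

-0.6

Before: roughly 6.9 units apart; after: 6.3. That's 0.6 units closer together.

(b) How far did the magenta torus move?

2.2

The magenta torus moved from about (8.3, 0.8) to (6.8, 2.4), a distance of √(1.5² + 1.6²) ≈ 2.2.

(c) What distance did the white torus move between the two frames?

2.3

The white torus was near (8.0, 7.0) before and (10.2, 6.5) after, so it travelled √(2.2² + 0.5²) ≈ 2.3 units.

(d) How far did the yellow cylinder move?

1.6

From (7.3, 5.3) to (5.7, 5.0), the yellow cylinder covered √(1.6² + 0.3²) ≈ 1.6 units.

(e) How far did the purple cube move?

2.2

The purple cube was near (14.1, 0.8) before and (14.0, 3.0) after, so it travelled √(0.1² + 2.2²) ≈ 2.2 units.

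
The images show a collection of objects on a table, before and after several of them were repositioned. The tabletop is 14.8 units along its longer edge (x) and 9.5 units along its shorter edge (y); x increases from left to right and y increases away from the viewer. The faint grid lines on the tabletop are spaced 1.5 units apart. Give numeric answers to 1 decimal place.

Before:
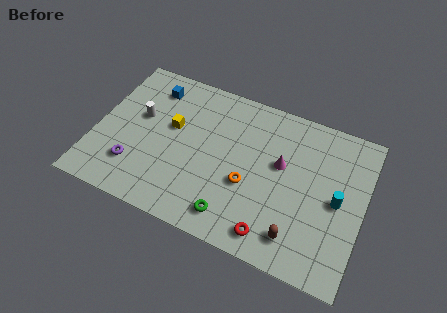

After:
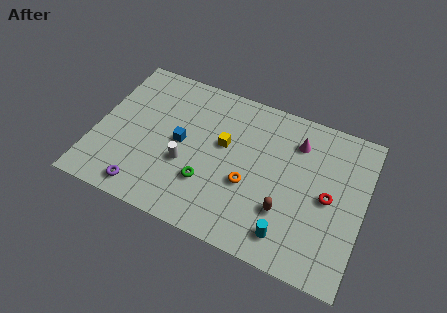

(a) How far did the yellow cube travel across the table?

2.9

The yellow cube was near (4.1, 5.6) before and (7.0, 5.6) after, so it travelled √(2.9² + 0.0²) ≈ 2.9 units.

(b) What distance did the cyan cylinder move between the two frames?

3.8

From (13.4, 4.6) to (11.0, 1.6), the cyan cylinder covered √(2.4² + 3.0²) ≈ 3.8 units.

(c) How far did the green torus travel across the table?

2.1

The green torus was near (8.0, 1.5) before and (6.4, 2.9) after, so it travelled √(1.6² + 1.4²) ≈ 2.1 units.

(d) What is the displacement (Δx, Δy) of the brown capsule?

(-0.8, 1.2)

The brown capsule was at about (11.5, 1.7) and moved to about (10.7, 2.9).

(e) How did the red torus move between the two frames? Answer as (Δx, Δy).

(2.7, 3.3)

From the two frames, the red torus sits at roughly (10.2, 1.3) before and (12.9, 4.6) after.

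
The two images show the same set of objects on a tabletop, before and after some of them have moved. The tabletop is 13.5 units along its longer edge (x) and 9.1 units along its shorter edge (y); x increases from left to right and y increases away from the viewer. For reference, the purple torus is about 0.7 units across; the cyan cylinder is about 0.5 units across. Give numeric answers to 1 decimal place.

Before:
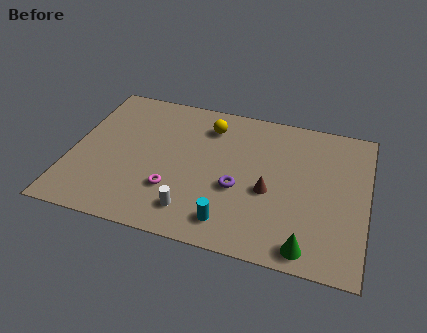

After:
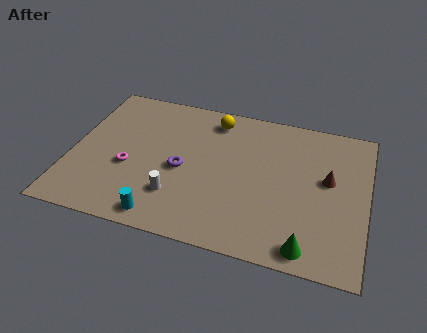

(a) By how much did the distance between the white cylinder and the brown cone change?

+3.4

They were about 3.9 units apart before and 7.3 after — 3.4 units further apart.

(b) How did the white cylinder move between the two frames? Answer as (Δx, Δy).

(-0.8, 0.7)

The white cylinder started near (5.8, 1.7) and ended near (5.0, 2.4).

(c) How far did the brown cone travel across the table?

3.0

The brown cone moved from about (9.1, 3.8) to (11.7, 5.2), a distance of √(2.6² + 1.4²) ≈ 3.0.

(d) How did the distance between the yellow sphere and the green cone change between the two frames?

+0.3

Before: roughly 7.9 units apart; after: 8.2. That's 0.3 units further apart.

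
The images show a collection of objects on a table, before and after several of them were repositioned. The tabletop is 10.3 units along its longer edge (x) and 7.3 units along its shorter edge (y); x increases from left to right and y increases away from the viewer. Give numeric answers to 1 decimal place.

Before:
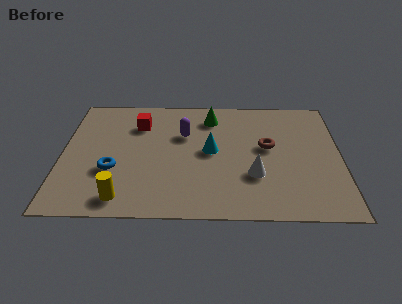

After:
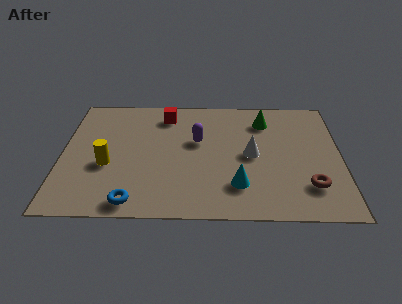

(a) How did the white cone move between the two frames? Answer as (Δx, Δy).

(-0.1, 1.2)

The white cone was at about (7.1, 2.4) and moved to about (7.0, 3.6).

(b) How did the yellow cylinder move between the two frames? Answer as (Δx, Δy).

(-0.6, 1.9)

The yellow cylinder was at about (2.3, 1.0) and moved to about (1.7, 2.9).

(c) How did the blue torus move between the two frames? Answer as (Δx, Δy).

(0.8, -1.8)

The blue torus started near (1.9, 2.6) and ended near (2.7, 0.8).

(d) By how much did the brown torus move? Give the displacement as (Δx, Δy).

(1.5, -2.3)

From the two frames, the brown torus sits at roughly (7.6, 4.1) before and (9.1, 1.8) after.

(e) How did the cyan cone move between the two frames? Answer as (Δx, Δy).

(1.0, -2.0)

The cyan cone was at about (5.5, 3.8) and moved to about (6.5, 1.8).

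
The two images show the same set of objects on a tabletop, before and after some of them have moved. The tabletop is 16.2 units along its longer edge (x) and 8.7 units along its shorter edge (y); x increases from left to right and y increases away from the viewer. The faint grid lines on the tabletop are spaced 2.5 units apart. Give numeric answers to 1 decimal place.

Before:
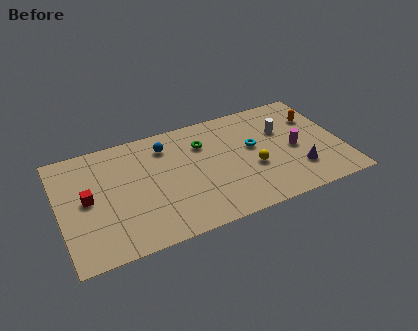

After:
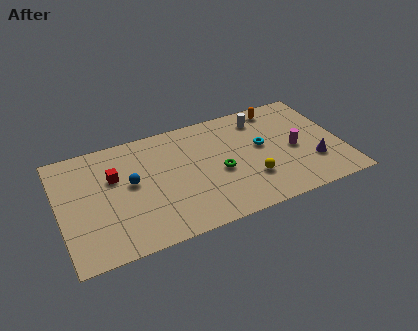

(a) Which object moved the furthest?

the blue sphere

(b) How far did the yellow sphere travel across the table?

0.8

From (11.0, 3.4) to (10.8, 2.6), the yellow sphere covered √(0.2² + 0.8²) ≈ 0.8 units.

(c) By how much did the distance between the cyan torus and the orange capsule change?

-1.0

They were about 4.0 units apart before and 3.0 after — 1.0 units closer together.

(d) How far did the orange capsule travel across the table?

2.5

From (15.0, 6.1) to (13.0, 7.6), the orange capsule covered √(2.0² + 1.5²) ≈ 2.5 units.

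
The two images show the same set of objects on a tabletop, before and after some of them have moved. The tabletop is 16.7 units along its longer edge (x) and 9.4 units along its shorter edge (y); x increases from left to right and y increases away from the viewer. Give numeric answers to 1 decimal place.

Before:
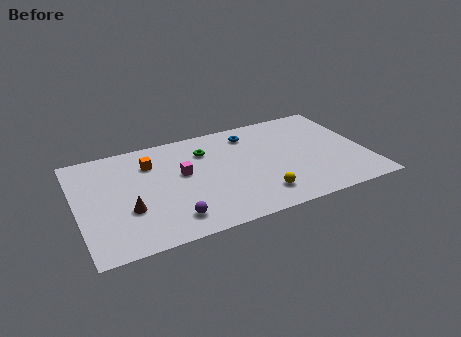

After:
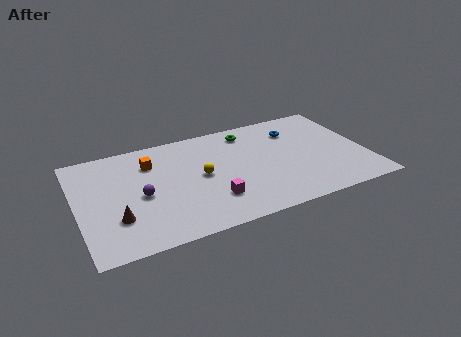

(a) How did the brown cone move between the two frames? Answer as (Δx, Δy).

(-0.7, -0.5)

The brown cone started near (2.8, 3.3) and ended near (2.1, 2.8).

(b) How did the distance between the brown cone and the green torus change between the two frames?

+3.5

The distance was about 6.1 in the first image and 9.6 in the second, so they moved 3.5 units further apart.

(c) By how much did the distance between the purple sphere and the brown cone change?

-0.7

The distance was about 2.8 in the first image and 2.1 in the second, so they moved 0.7 units closer together.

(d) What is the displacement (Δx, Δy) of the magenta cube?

(1.4, -2.9)

The magenta cube started near (6.1, 5.4) and ended near (7.5, 2.5).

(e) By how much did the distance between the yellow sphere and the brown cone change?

-2.1

Before: roughly 7.5 units apart; after: 5.4. That's 2.1 units closer together.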